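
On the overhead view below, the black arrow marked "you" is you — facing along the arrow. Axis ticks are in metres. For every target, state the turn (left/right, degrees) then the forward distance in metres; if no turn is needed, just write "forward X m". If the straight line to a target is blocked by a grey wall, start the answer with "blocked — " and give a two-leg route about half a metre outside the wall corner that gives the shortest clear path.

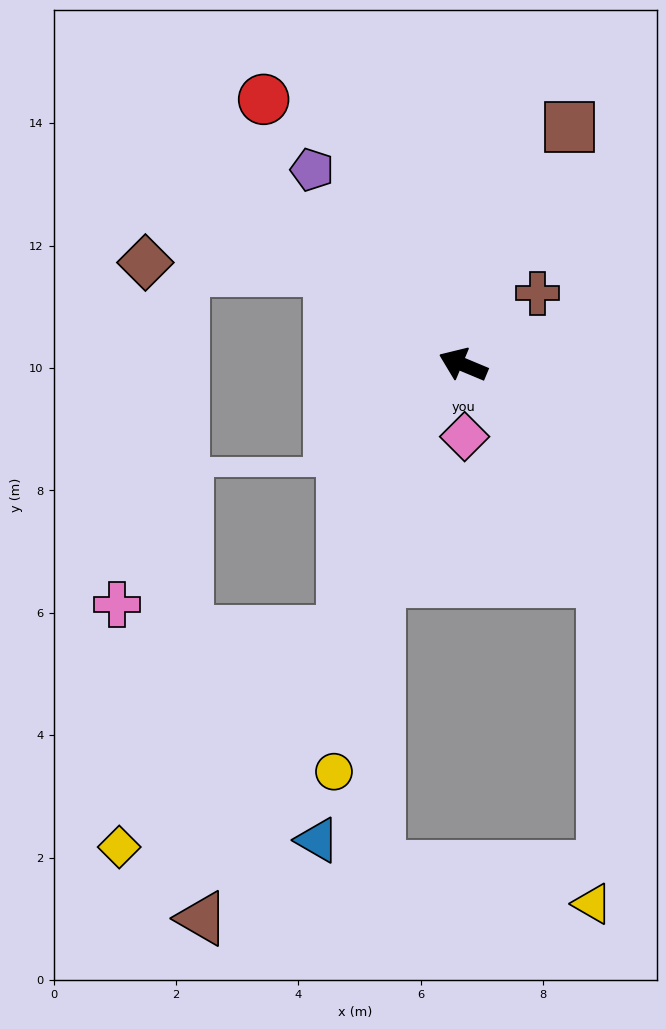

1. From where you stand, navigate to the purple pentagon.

turn right 30°, forward 4.0 m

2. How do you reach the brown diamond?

blocked — turn right 13°, forward 2.7 m, then turn left 33°, forward 3.0 m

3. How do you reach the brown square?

turn right 91°, forward 4.3 m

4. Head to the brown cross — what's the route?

turn right 113°, forward 1.7 m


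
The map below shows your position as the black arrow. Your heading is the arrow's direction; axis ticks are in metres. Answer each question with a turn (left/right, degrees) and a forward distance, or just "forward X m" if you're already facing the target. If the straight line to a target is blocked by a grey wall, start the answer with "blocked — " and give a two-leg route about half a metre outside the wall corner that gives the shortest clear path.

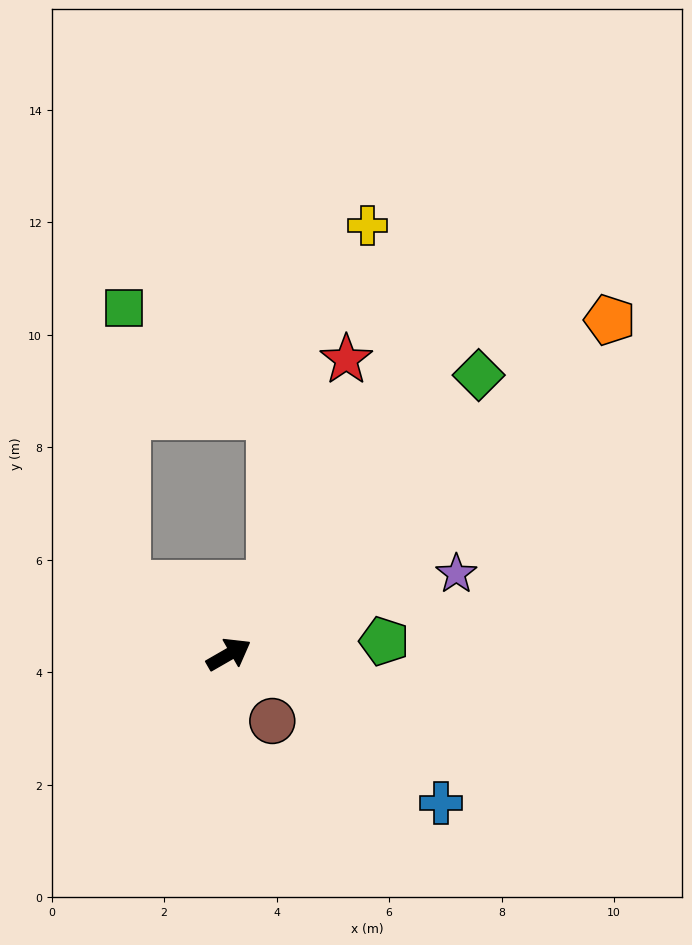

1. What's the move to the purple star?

turn right 10°, forward 4.3 m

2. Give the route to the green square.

blocked — turn left 116°, forward 2.2 m, then turn right 55°, forward 4.9 m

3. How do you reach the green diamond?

turn left 18°, forward 6.7 m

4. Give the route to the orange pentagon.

turn left 11°, forward 9.0 m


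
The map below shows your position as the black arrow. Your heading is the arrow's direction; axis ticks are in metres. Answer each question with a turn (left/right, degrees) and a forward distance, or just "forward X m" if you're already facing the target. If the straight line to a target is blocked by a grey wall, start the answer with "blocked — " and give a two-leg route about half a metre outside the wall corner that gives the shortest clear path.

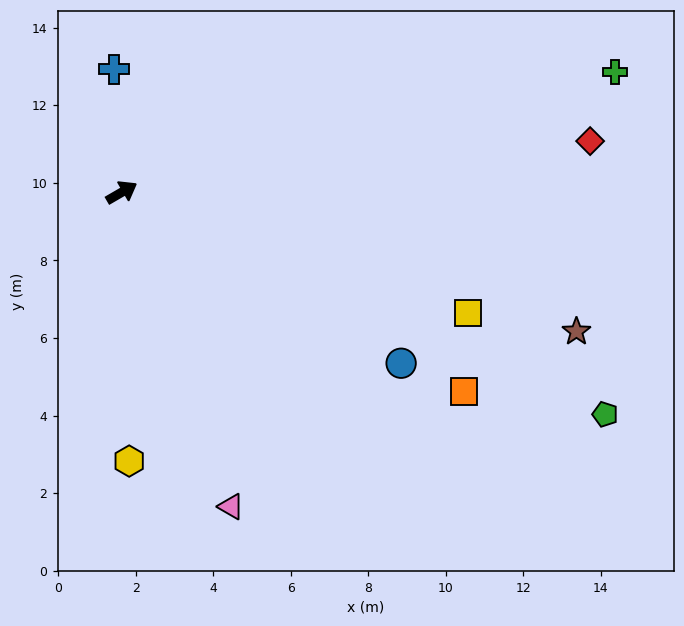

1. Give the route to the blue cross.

turn left 63°, forward 3.2 m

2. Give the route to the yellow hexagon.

turn right 119°, forward 6.9 m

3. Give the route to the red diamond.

turn right 24°, forward 12.2 m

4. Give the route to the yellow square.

turn right 49°, forward 9.5 m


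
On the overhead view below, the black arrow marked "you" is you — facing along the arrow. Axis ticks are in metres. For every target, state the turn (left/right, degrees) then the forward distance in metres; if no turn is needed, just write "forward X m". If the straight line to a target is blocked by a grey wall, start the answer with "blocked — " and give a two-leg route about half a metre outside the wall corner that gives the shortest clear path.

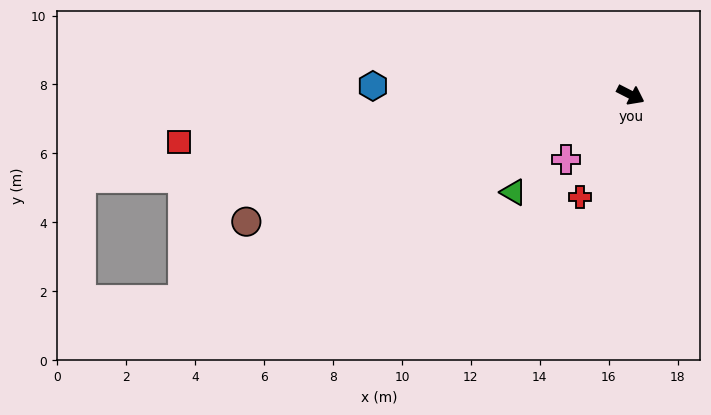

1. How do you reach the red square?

turn right 147°, forward 13.2 m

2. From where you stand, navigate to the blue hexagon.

turn right 155°, forward 7.5 m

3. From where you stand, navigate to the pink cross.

turn right 108°, forward 2.7 m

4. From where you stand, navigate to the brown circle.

turn right 135°, forward 11.7 m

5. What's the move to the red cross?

turn right 89°, forward 3.3 m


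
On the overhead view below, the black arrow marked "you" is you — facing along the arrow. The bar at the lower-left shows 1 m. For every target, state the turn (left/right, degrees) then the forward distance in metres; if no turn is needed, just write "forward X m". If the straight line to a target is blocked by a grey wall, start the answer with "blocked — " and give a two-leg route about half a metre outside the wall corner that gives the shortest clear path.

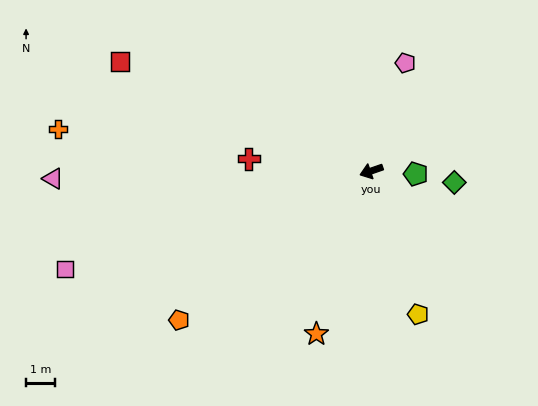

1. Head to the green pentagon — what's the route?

turn left 157°, forward 1.6 m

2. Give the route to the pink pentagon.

turn right 127°, forward 3.9 m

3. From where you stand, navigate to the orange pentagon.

turn left 19°, forward 8.5 m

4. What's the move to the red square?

turn right 43°, forward 9.6 m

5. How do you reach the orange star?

turn left 52°, forward 6.0 m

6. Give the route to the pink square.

forward 11.2 m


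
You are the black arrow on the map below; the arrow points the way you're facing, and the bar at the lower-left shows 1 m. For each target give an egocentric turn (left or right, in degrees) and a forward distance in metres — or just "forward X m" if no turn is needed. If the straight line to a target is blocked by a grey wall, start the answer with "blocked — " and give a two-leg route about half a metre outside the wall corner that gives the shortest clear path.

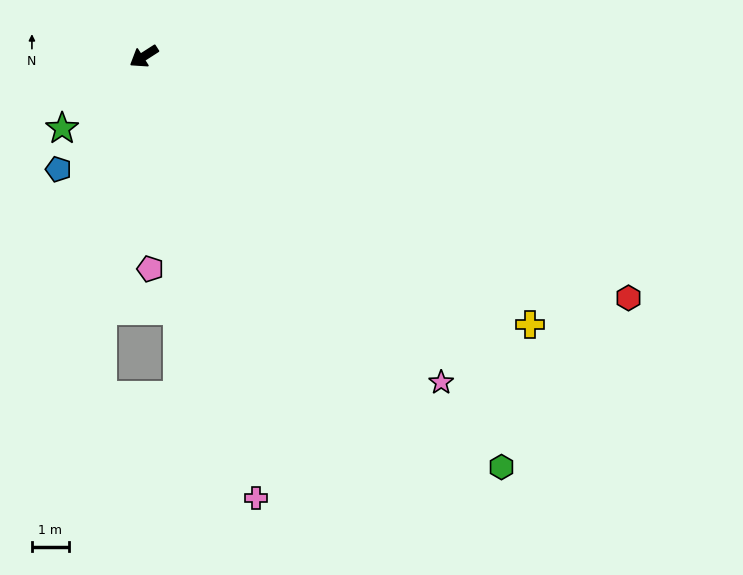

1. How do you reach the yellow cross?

turn left 113°, forward 12.8 m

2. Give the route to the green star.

turn left 9°, forward 3.0 m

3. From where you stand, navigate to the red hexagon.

turn left 121°, forward 14.8 m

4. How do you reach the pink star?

turn left 100°, forward 12.1 m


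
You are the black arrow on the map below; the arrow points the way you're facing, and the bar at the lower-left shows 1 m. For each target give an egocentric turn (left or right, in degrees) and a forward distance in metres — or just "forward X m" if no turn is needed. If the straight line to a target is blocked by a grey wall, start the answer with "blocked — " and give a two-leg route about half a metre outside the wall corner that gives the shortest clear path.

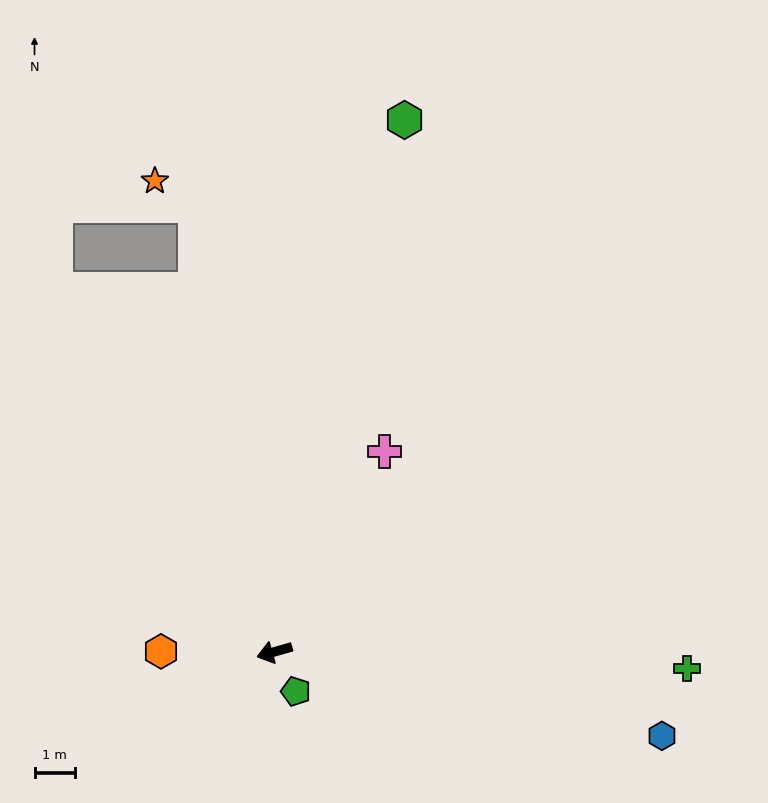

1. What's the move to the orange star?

blocked — turn right 96°, forward 11.2 m, then turn left 48°, forward 1.2 m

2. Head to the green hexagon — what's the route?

turn right 120°, forward 13.6 m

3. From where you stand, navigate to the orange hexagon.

turn right 16°, forward 2.8 m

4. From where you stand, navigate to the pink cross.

turn right 135°, forward 5.7 m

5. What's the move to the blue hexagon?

turn left 152°, forward 9.8 m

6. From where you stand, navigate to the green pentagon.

turn left 102°, forward 1.1 m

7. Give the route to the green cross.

turn left 162°, forward 10.2 m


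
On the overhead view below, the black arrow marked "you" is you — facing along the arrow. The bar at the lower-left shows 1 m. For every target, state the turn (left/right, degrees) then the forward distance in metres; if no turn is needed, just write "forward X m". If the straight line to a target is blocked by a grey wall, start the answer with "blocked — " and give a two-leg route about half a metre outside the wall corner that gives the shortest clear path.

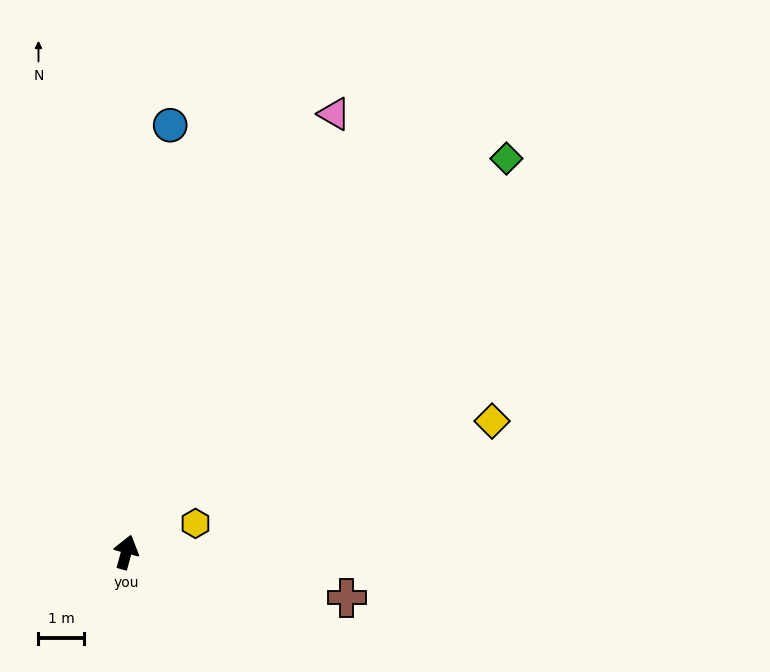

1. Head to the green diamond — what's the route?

turn right 29°, forward 12.0 m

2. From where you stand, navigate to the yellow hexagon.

turn right 52°, forward 1.6 m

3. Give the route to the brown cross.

turn right 87°, forward 4.9 m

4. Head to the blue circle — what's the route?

turn left 9°, forward 9.4 m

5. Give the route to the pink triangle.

turn right 10°, forward 10.6 m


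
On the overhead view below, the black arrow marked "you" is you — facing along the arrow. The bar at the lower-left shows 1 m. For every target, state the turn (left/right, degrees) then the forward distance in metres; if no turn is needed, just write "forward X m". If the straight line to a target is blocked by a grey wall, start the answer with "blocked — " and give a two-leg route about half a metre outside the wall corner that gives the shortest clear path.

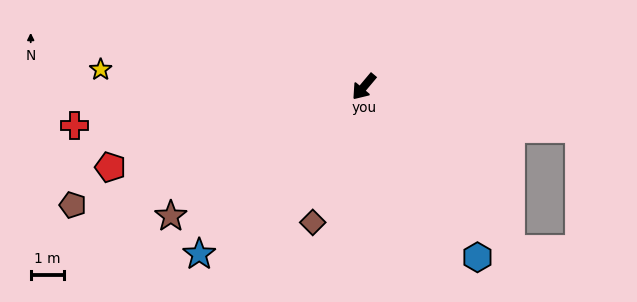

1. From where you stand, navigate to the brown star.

turn right 16°, forward 7.1 m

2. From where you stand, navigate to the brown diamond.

turn left 19°, forward 4.4 m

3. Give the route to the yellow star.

turn right 54°, forward 8.0 m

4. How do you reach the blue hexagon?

turn left 74°, forward 6.2 m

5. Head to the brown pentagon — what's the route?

turn right 28°, forward 9.6 m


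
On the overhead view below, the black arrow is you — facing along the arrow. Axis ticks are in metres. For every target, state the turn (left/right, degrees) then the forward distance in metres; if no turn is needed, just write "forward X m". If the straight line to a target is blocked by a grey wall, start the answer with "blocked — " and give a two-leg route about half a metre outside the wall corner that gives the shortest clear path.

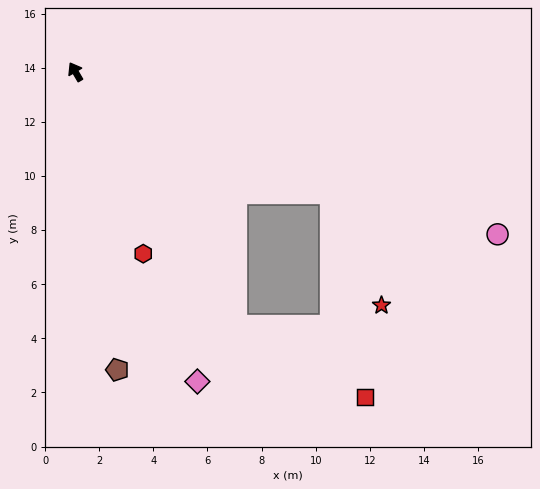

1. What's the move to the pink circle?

turn right 141°, forward 16.7 m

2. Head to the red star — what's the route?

blocked — turn right 146°, forward 10.5 m, then turn right 40°, forward 4.5 m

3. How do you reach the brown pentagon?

turn left 158°, forward 11.1 m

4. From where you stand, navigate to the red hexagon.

turn left 170°, forward 7.2 m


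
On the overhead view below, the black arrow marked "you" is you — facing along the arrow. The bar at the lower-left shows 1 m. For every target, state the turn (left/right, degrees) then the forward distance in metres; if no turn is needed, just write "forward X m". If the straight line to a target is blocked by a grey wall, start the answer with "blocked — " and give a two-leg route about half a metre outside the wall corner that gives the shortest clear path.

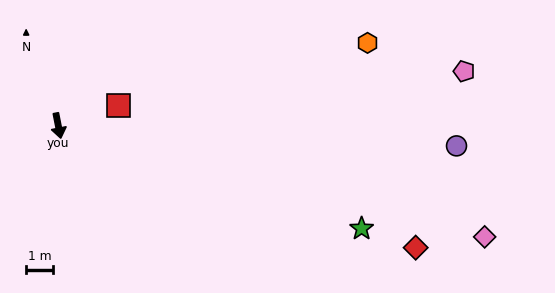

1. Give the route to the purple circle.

turn left 76°, forward 14.6 m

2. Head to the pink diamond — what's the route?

turn left 64°, forward 16.1 m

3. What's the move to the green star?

turn left 60°, forward 11.7 m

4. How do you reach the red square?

turn left 98°, forward 2.3 m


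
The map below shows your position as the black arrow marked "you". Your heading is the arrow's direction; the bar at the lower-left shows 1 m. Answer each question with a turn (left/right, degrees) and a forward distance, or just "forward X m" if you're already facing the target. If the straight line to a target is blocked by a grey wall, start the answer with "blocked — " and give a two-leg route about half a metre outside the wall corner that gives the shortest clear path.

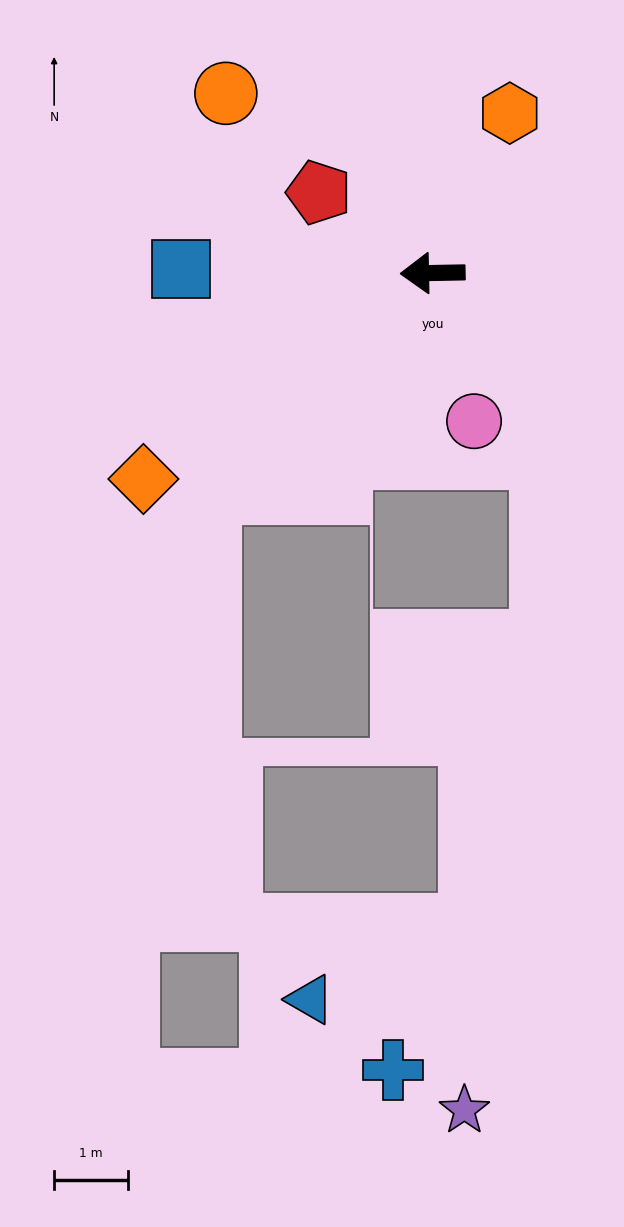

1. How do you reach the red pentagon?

turn right 36°, forward 1.9 m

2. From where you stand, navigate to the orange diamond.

turn left 34°, forward 4.8 m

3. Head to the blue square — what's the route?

turn right 2°, forward 3.4 m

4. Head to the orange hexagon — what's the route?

turn right 117°, forward 2.4 m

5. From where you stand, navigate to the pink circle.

turn left 105°, forward 2.1 m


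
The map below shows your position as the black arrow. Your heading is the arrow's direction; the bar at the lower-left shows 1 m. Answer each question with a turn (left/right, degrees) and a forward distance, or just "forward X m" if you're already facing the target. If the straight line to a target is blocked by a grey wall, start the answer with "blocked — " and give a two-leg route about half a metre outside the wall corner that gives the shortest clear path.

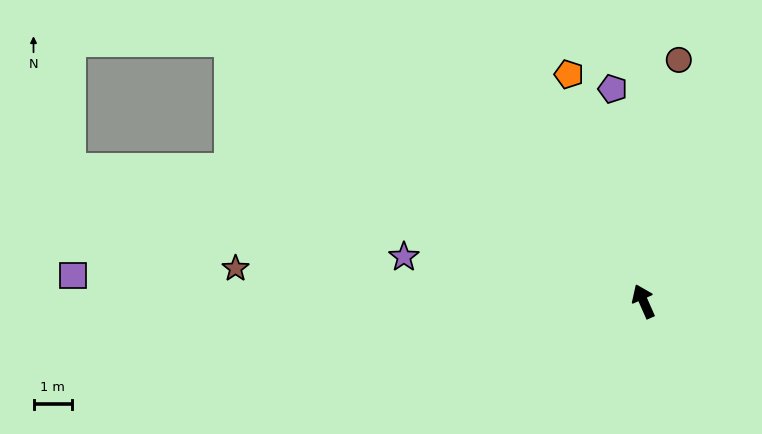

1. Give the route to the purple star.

turn left 56°, forward 6.3 m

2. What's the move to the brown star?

turn left 62°, forward 10.6 m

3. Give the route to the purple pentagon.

turn right 16°, forward 5.6 m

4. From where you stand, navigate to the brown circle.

turn right 32°, forward 6.3 m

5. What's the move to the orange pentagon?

turn right 6°, forward 6.2 m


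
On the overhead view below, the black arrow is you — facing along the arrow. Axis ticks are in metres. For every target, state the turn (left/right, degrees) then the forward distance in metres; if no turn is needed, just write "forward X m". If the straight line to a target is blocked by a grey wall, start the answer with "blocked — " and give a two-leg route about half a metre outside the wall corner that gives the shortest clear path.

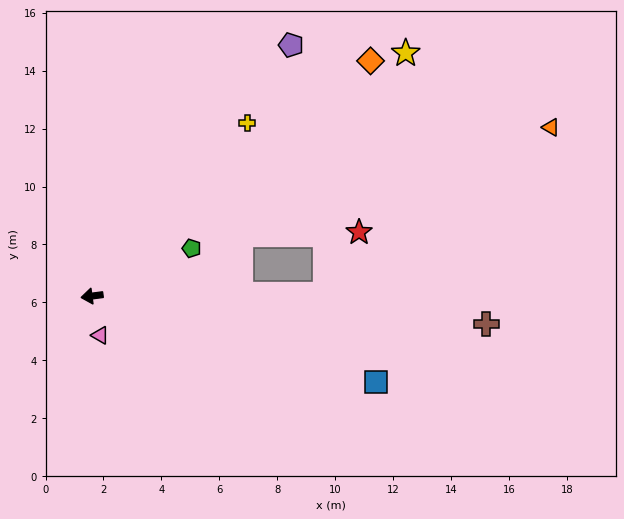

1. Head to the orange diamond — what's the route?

turn right 147°, forward 12.6 m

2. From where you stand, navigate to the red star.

blocked — turn left 173°, forward 8.1 m, then turn left 61°, forward 2.4 m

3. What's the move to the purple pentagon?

turn right 136°, forward 11.1 m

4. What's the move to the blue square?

turn left 156°, forward 10.2 m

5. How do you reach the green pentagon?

turn right 162°, forward 3.8 m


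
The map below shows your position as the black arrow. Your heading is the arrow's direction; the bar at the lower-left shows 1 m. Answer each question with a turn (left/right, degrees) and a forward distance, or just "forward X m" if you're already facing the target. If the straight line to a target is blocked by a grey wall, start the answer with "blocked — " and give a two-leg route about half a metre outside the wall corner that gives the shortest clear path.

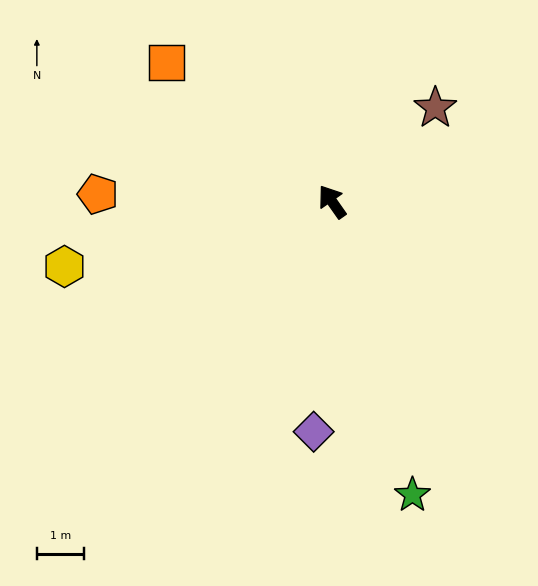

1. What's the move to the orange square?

turn left 15°, forward 4.6 m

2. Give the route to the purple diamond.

turn left 140°, forward 4.9 m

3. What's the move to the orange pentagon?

turn left 53°, forward 5.0 m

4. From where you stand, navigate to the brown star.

turn right 83°, forward 3.0 m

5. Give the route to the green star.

turn left 160°, forward 6.5 m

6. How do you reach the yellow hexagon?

turn left 69°, forward 5.9 m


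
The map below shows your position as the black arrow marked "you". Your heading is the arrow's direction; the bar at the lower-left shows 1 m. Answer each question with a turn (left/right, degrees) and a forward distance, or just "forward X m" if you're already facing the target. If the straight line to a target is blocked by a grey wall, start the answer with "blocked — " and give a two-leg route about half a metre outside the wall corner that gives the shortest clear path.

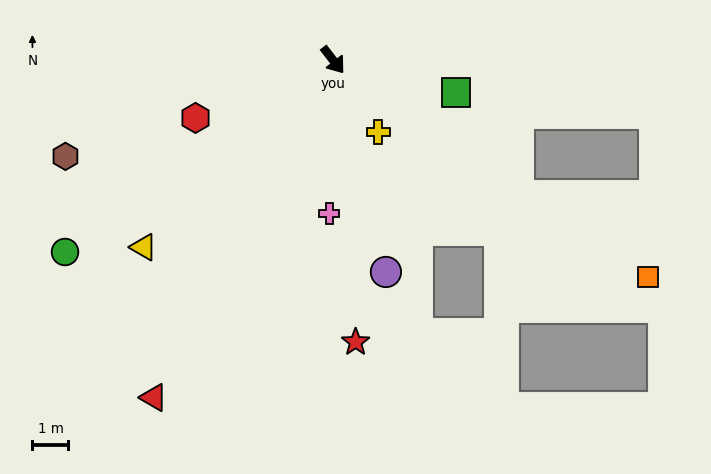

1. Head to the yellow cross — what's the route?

turn right 6°, forward 2.4 m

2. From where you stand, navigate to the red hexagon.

turn right 105°, forward 4.1 m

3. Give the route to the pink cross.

turn right 39°, forward 4.3 m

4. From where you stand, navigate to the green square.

turn left 38°, forward 3.5 m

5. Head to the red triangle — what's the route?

turn right 66°, forward 10.6 m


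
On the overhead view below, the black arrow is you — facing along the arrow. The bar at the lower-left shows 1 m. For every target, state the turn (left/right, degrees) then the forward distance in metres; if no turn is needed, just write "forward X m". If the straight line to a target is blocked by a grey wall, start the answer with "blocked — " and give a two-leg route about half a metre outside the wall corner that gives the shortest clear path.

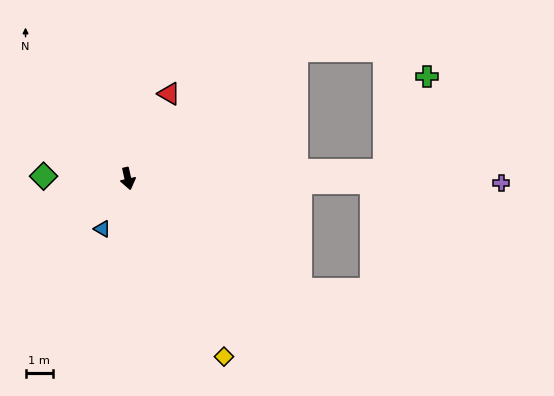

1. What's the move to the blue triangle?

turn right 40°, forward 2.1 m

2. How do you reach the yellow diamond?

turn left 16°, forward 7.4 m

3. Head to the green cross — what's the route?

blocked — turn left 79°, forward 9.4 m, then turn left 64°, forward 3.7 m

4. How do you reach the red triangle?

turn left 141°, forward 3.4 m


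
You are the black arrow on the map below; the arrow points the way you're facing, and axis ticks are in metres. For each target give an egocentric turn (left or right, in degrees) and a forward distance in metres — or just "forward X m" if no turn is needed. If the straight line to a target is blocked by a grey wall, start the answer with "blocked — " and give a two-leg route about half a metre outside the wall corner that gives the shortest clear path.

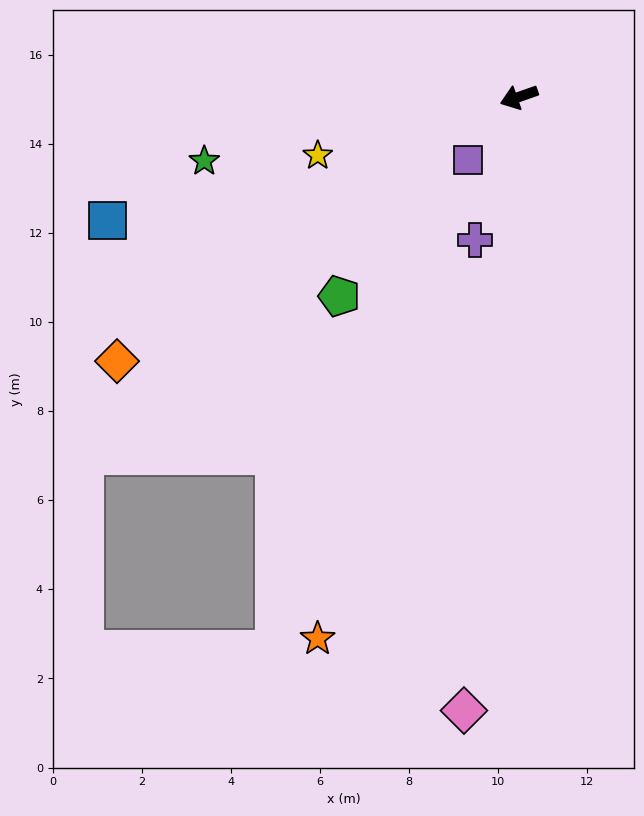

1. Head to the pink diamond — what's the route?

turn left 66°, forward 13.8 m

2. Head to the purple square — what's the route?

turn left 32°, forward 1.8 m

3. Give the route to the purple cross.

turn left 54°, forward 3.4 m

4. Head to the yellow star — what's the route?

turn right 3°, forward 4.7 m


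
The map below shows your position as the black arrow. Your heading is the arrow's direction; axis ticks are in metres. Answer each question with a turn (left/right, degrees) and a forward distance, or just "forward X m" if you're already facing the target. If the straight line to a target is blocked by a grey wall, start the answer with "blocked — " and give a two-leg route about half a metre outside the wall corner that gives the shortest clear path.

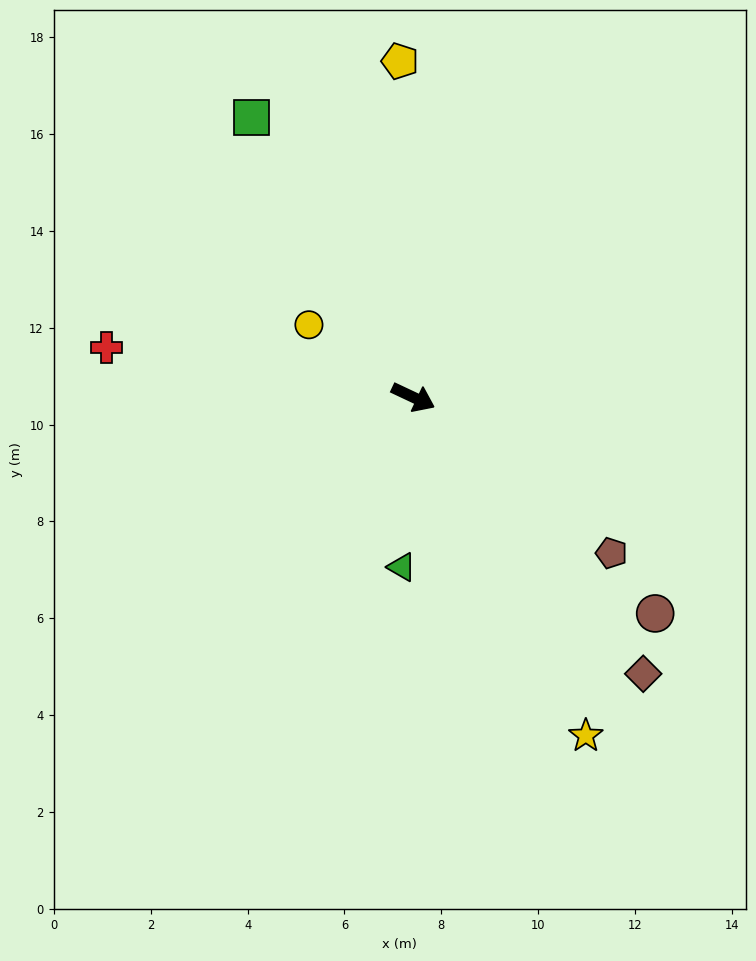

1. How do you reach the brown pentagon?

turn right 13°, forward 5.2 m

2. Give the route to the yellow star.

turn right 38°, forward 7.8 m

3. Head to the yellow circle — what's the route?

turn left 170°, forward 2.6 m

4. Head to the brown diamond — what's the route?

turn right 25°, forward 7.4 m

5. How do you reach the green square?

turn left 145°, forward 6.7 m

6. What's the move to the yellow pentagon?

turn left 117°, forward 6.9 m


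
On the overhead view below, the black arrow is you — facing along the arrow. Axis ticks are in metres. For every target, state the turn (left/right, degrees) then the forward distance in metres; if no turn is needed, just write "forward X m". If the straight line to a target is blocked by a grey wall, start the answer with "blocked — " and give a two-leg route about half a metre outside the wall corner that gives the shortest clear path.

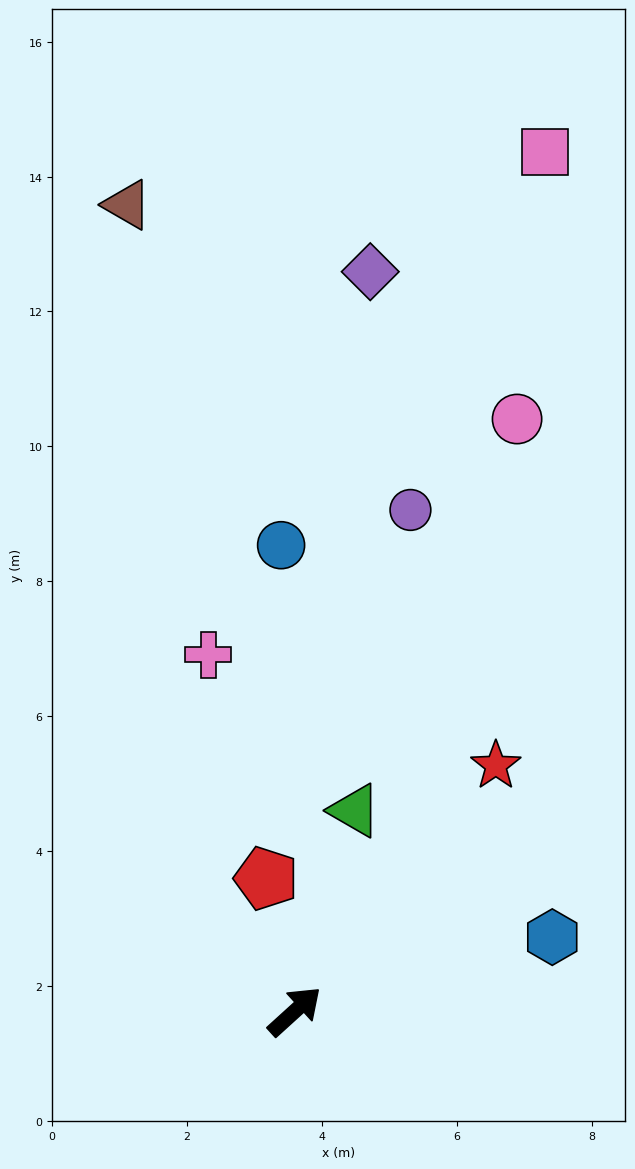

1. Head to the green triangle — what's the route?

turn left 31°, forward 3.1 m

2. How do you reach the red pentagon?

turn left 60°, forward 2.0 m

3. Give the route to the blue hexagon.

turn right 26°, forward 4.0 m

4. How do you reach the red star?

turn left 8°, forward 4.7 m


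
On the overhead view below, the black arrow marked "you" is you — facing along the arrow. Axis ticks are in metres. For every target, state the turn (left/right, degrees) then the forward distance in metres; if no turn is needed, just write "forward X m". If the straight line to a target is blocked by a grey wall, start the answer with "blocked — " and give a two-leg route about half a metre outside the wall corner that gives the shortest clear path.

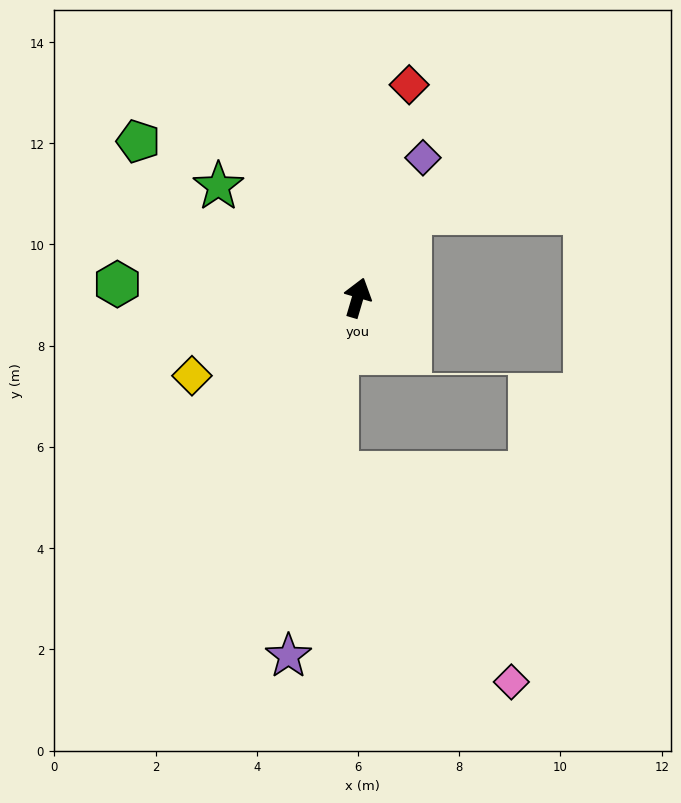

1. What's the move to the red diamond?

turn left 3°, forward 4.3 m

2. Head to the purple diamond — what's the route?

turn right 9°, forward 3.1 m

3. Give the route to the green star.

turn left 68°, forward 3.5 m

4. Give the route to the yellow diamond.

turn left 132°, forward 3.6 m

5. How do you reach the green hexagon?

turn left 103°, forward 4.8 m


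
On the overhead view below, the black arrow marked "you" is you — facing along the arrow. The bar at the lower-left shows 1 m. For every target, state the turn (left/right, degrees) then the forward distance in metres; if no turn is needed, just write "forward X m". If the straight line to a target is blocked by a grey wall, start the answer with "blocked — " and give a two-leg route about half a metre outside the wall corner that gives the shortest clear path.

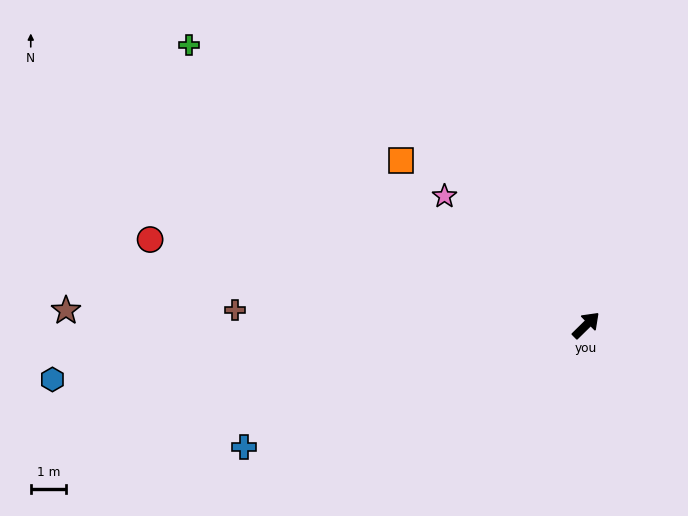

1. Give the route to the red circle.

turn left 124°, forward 12.7 m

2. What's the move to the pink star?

turn left 93°, forward 5.5 m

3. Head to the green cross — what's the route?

turn left 100°, forward 13.9 m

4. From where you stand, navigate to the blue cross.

turn left 155°, forward 10.3 m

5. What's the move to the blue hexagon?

turn left 141°, forward 15.3 m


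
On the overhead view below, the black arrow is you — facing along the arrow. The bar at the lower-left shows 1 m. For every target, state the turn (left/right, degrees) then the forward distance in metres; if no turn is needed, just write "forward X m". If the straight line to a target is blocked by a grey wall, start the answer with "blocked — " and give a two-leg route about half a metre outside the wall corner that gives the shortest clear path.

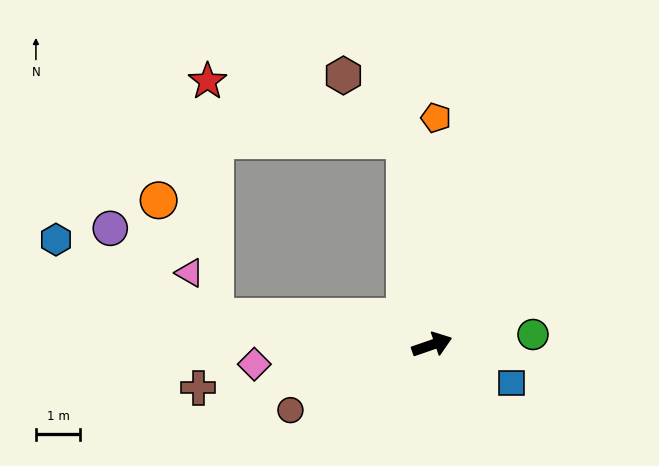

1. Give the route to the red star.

blocked — turn left 79°, forward 4.7 m, then turn left 65°, forward 4.7 m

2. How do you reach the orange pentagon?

turn left 70°, forward 5.2 m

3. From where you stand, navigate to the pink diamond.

turn left 167°, forward 4.1 m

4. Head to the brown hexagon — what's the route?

blocked — turn left 79°, forward 4.7 m, then turn left 35°, forward 2.0 m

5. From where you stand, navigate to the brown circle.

turn right 174°, forward 3.5 m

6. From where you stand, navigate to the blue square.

turn right 45°, forward 2.0 m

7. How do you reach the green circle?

turn right 13°, forward 2.3 m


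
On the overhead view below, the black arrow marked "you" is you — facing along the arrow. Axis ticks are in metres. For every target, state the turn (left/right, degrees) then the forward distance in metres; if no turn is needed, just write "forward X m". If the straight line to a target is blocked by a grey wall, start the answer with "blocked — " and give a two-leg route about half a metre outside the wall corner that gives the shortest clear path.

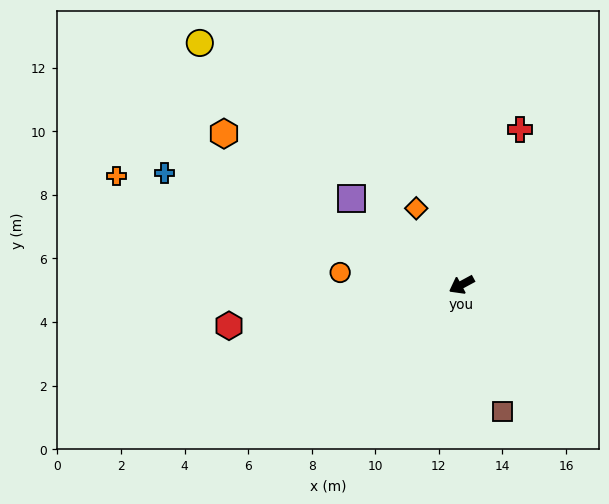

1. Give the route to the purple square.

turn right 67°, forward 4.4 m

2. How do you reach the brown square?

turn left 79°, forward 4.2 m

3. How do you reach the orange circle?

turn right 34°, forward 3.8 m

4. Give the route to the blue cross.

turn right 49°, forward 10.0 m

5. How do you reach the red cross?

turn right 139°, forward 5.2 m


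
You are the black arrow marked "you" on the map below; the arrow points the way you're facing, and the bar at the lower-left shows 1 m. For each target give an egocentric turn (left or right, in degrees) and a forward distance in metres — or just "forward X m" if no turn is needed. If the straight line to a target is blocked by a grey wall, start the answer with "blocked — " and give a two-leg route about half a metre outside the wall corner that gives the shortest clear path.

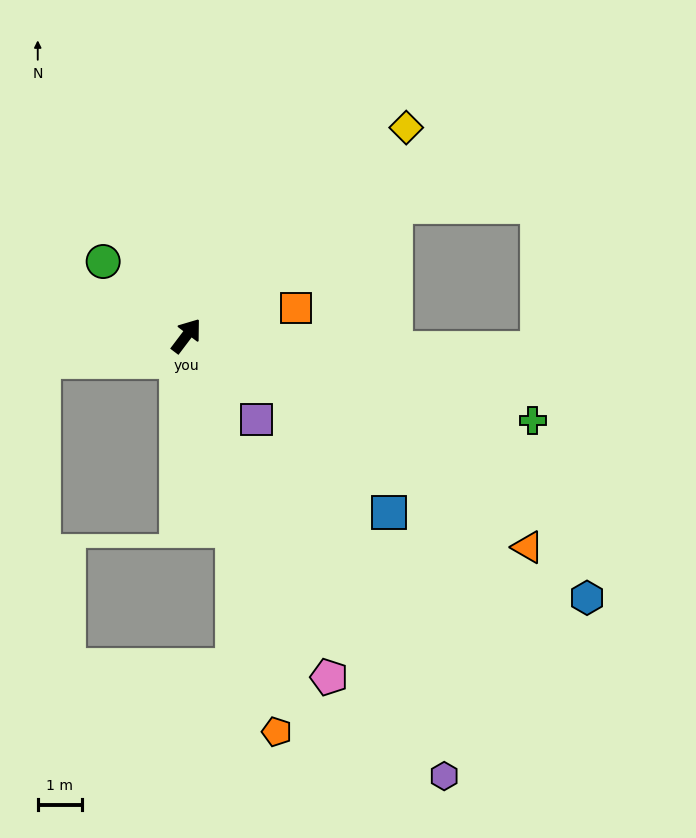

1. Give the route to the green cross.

turn right 67°, forward 8.1 m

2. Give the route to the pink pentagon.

turn right 120°, forward 8.4 m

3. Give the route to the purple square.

turn right 103°, forward 2.5 m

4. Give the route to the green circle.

turn left 85°, forward 2.5 m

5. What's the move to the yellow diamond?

turn right 9°, forward 6.8 m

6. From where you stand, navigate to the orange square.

turn right 39°, forward 2.5 m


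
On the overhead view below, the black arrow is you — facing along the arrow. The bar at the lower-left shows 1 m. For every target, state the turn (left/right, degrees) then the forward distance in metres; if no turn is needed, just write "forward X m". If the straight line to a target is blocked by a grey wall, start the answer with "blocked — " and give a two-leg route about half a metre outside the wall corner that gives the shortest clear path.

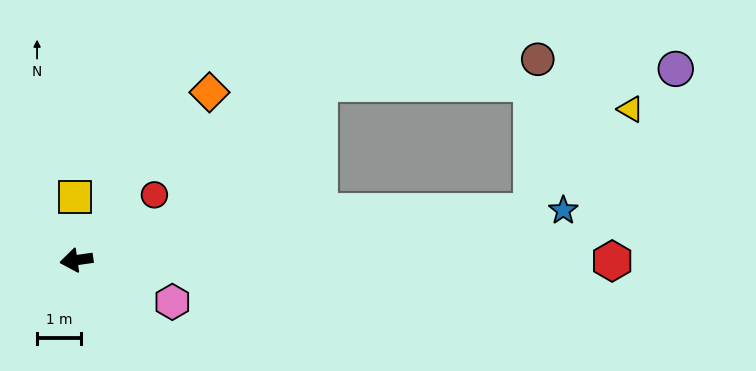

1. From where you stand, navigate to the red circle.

turn right 148°, forward 2.3 m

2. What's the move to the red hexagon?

turn left 172°, forward 12.3 m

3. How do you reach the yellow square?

turn right 97°, forward 1.5 m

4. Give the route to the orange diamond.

turn right 137°, forward 4.9 m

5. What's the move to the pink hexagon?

turn left 148°, forward 2.4 m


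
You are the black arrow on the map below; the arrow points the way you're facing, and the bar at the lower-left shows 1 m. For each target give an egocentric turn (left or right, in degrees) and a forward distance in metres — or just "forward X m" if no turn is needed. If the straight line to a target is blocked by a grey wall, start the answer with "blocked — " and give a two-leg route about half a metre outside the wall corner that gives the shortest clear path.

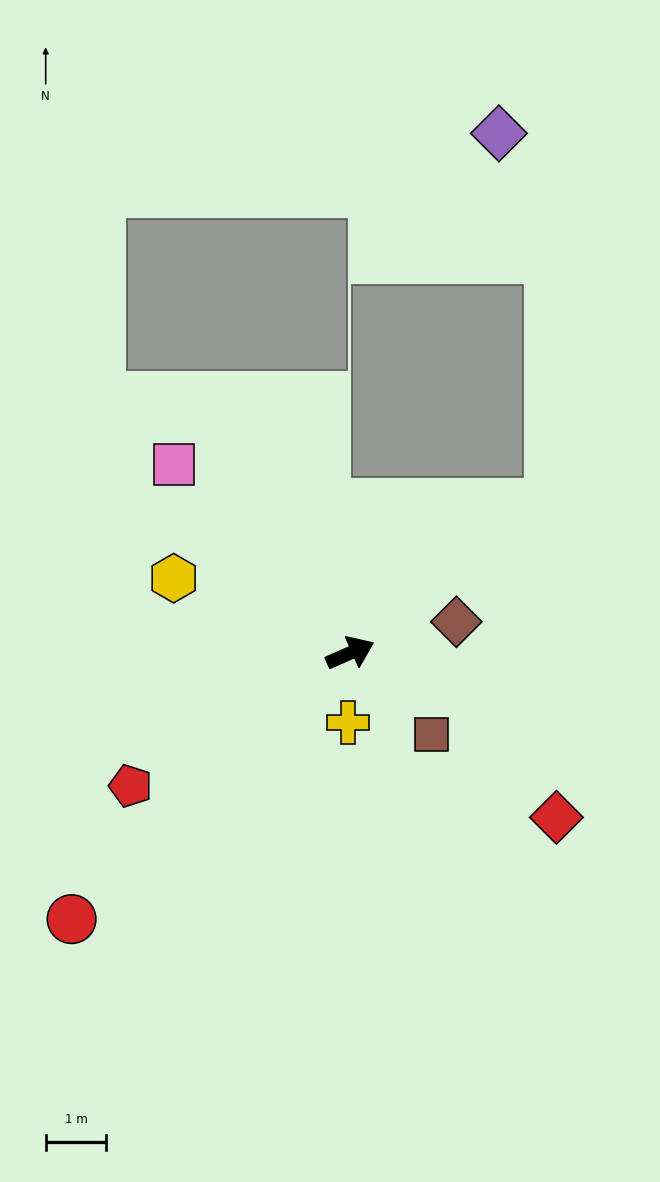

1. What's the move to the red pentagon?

turn right 173°, forward 4.2 m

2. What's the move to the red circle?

turn right 160°, forward 6.4 m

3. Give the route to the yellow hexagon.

turn left 133°, forward 3.2 m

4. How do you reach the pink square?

turn left 109°, forward 4.3 m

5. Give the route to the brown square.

turn right 69°, forward 1.9 m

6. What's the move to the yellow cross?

turn right 116°, forward 1.2 m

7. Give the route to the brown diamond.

turn right 7°, forward 1.8 m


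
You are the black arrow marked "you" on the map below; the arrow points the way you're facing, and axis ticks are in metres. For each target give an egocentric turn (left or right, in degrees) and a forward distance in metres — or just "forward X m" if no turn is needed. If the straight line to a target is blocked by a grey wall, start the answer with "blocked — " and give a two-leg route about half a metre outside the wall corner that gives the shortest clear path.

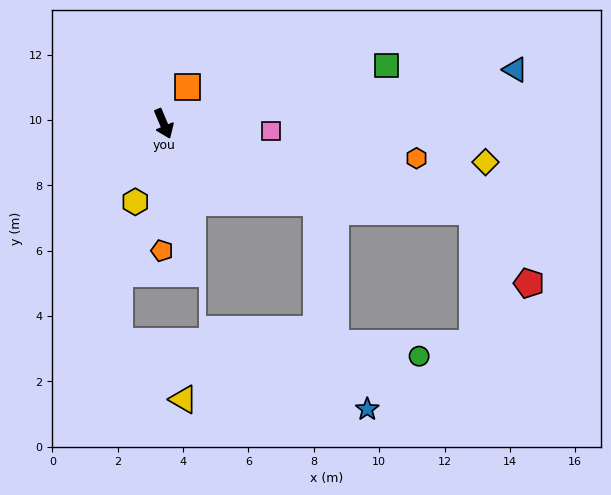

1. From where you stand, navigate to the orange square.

turn left 124°, forward 1.3 m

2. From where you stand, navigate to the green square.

turn left 82°, forward 7.0 m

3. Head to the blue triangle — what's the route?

turn left 76°, forward 10.9 m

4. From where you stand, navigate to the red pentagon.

blocked — turn left 51°, forward 9.8 m, then turn right 36°, forward 2.8 m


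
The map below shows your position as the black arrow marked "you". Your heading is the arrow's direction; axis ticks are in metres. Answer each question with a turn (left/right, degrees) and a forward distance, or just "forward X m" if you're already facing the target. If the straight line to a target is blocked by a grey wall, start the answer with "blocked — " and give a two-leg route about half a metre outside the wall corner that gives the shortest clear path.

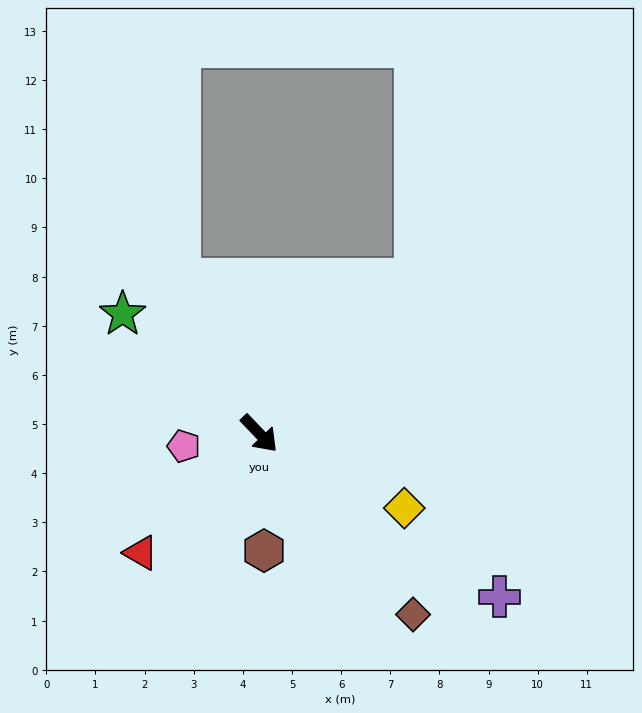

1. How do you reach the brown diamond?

turn right 3°, forward 4.8 m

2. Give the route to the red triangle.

turn right 88°, forward 3.4 m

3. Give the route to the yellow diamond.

turn left 19°, forward 3.3 m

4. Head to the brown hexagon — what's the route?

turn right 41°, forward 2.4 m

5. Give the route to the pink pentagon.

turn right 124°, forward 1.6 m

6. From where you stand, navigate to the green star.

turn right 175°, forward 3.7 m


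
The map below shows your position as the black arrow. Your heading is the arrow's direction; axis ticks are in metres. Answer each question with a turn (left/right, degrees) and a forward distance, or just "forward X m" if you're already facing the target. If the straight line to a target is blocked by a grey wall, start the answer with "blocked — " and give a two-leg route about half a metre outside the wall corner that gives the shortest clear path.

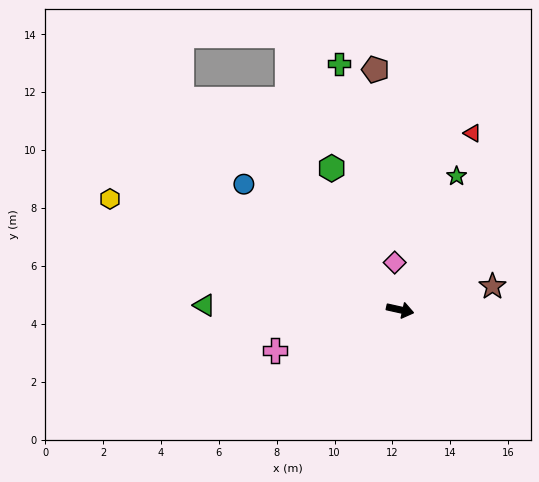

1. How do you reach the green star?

turn left 80°, forward 5.0 m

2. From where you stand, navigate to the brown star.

turn left 27°, forward 3.3 m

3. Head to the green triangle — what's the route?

turn right 169°, forward 6.8 m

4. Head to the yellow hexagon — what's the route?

turn left 172°, forward 10.7 m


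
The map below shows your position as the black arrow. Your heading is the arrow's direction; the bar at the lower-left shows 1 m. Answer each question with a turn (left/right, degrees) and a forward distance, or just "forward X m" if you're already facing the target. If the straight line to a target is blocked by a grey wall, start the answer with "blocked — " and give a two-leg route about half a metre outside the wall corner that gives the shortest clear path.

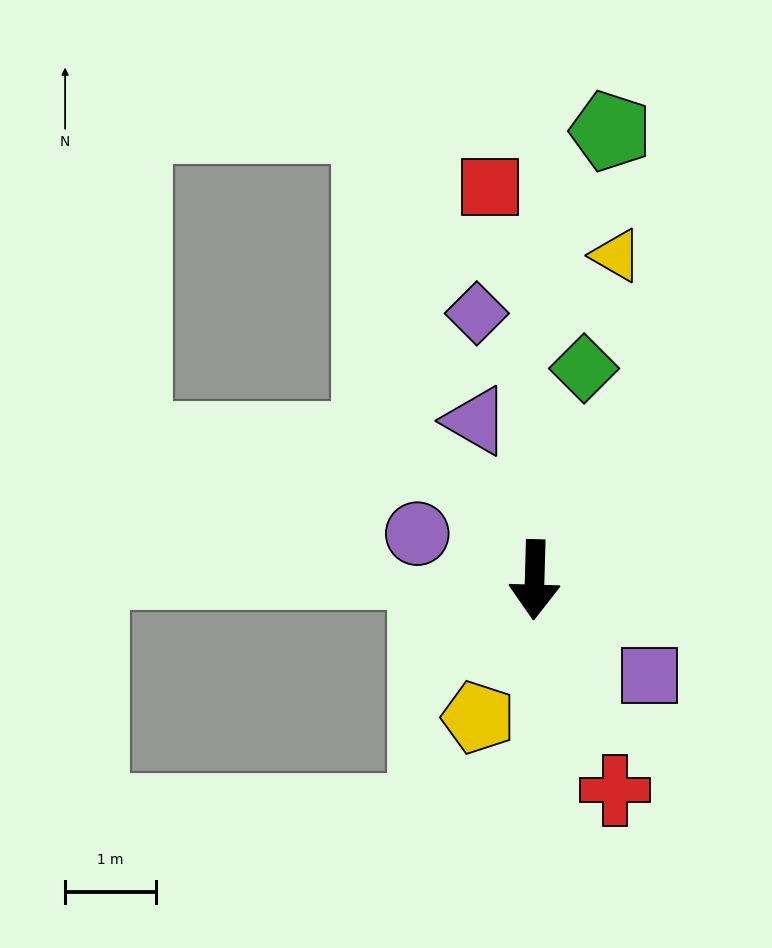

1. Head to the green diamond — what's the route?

turn left 168°, forward 2.4 m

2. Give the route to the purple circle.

turn right 110°, forward 1.4 m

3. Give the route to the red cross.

turn left 23°, forward 2.5 m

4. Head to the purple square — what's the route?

turn left 52°, forward 1.7 m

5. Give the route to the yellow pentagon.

turn right 21°, forward 1.6 m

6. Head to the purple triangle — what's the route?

turn right 158°, forward 1.9 m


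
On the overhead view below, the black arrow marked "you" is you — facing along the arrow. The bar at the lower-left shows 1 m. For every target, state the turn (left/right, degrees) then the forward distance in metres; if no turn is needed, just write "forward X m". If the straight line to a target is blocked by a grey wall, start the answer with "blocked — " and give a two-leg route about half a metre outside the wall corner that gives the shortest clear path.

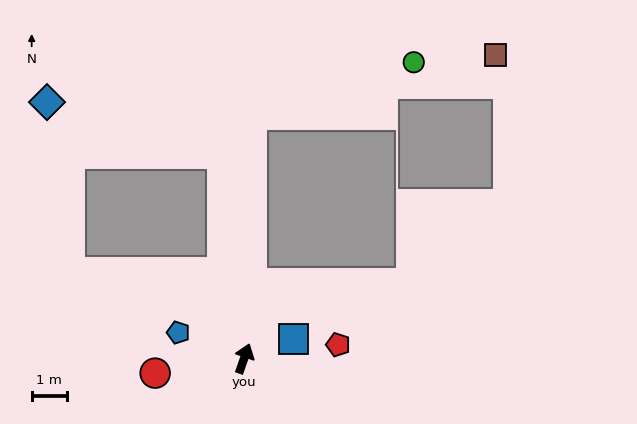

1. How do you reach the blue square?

turn right 49°, forward 1.5 m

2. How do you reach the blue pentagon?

turn left 88°, forward 2.0 m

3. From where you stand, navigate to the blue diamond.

blocked — turn left 25°, forward 5.9 m, then turn left 68°, forward 5.2 m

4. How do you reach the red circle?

turn left 119°, forward 2.6 m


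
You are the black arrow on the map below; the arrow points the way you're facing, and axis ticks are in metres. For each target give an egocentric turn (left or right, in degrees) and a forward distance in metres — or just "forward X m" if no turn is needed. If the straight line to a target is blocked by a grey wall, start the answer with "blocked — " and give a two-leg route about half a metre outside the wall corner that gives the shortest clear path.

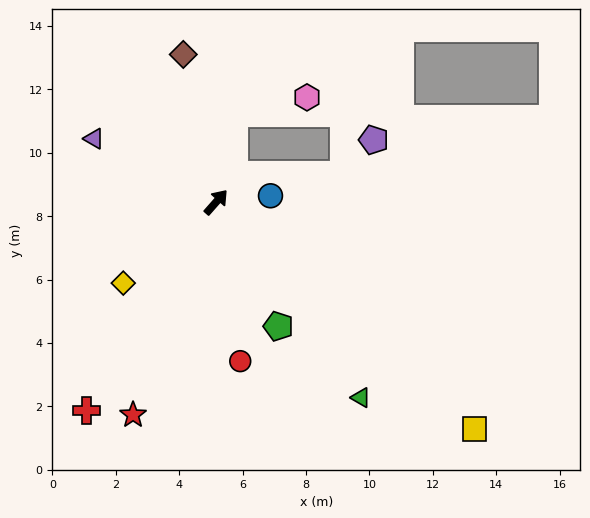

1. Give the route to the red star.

turn right 160°, forward 7.2 m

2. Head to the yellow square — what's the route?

turn right 90°, forward 10.8 m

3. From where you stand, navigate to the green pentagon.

turn right 112°, forward 4.4 m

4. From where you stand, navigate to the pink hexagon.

blocked — turn left 29°, forward 2.9 m, then turn right 65°, forward 2.3 m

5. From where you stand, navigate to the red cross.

turn right 170°, forward 7.7 m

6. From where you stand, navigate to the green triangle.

turn right 102°, forward 7.7 m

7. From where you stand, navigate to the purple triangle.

turn left 104°, forward 4.3 m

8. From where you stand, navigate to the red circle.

turn right 130°, forward 5.1 m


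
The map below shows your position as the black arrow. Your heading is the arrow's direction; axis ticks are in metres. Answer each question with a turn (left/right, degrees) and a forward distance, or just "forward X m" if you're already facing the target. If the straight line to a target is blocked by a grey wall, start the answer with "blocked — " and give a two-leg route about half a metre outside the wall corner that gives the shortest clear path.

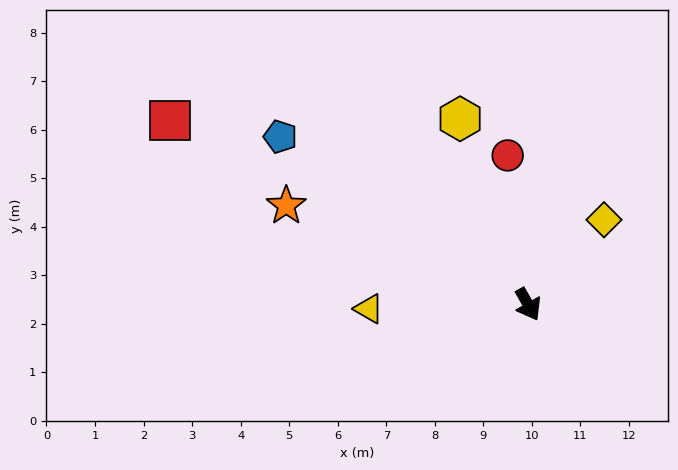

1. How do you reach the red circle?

turn left 158°, forward 3.1 m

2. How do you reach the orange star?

turn right 142°, forward 5.4 m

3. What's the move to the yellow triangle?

turn right 118°, forward 3.3 m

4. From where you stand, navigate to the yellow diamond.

turn left 109°, forward 2.3 m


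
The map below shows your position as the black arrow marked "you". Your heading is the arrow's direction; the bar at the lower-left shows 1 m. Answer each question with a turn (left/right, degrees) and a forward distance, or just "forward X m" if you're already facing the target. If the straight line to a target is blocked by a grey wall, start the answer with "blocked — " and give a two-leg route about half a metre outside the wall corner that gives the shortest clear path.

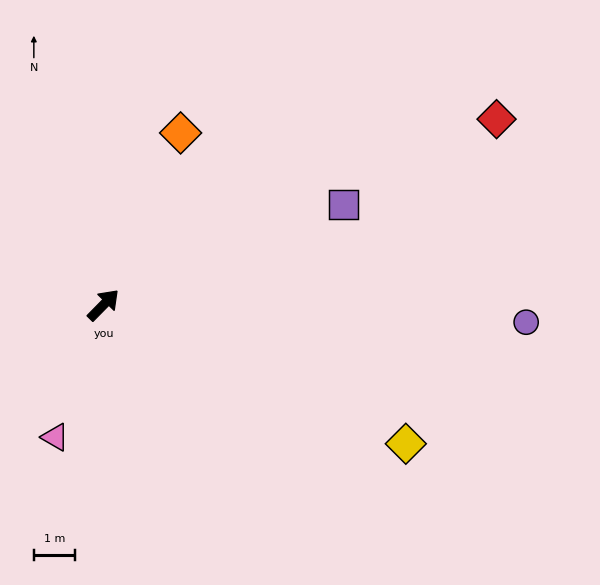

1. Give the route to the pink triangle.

turn right 156°, forward 3.4 m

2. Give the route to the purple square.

turn right 23°, forward 6.3 m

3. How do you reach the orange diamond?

turn left 20°, forward 4.5 m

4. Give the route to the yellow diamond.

turn right 70°, forward 8.0 m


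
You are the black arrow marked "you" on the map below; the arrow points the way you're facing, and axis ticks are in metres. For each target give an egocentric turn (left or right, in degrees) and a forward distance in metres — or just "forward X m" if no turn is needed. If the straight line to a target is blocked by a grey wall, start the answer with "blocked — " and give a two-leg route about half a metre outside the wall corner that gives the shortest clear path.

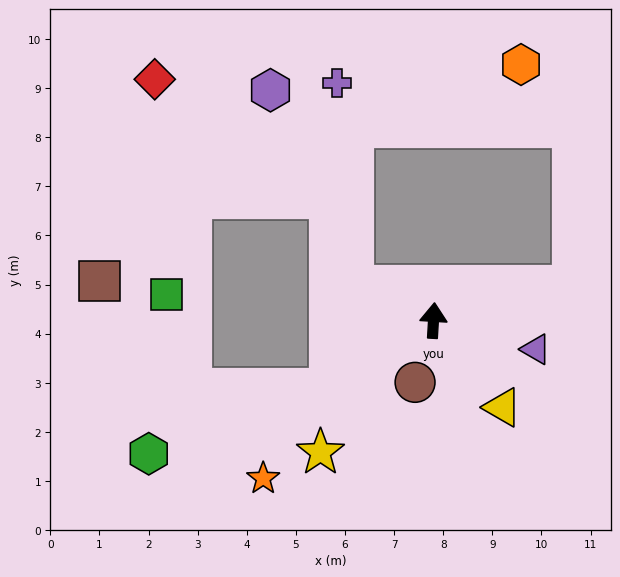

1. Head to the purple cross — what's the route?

blocked — turn left 71°, forward 1.8 m, then turn right 63°, forward 4.2 m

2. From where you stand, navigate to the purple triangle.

turn right 102°, forward 2.2 m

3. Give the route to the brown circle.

turn left 167°, forward 1.3 m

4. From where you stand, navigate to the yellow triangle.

turn right 138°, forward 2.3 m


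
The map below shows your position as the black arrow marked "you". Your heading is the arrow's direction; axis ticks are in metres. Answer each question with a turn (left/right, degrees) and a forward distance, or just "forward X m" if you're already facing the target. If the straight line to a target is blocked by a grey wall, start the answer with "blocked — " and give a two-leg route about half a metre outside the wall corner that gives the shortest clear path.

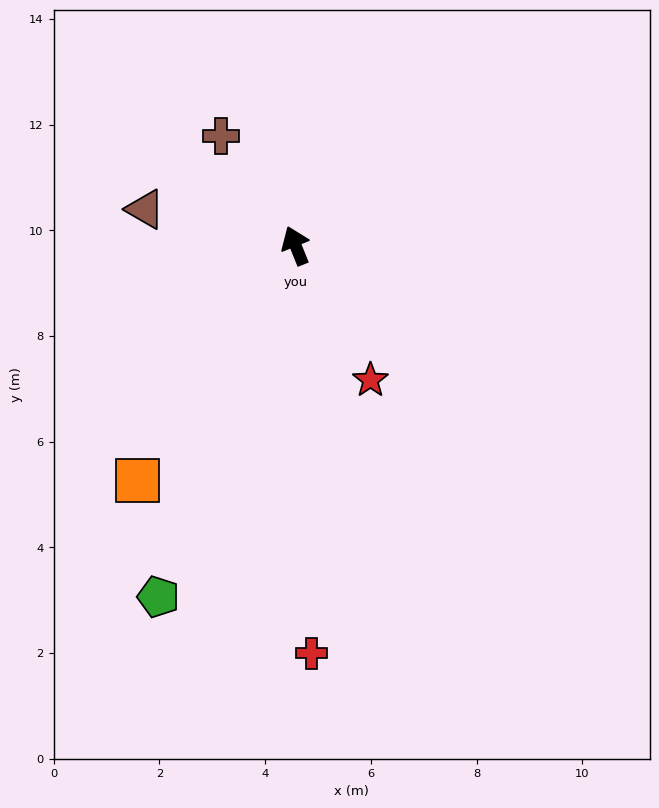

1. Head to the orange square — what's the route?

turn left 124°, forward 5.4 m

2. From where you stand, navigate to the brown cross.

turn left 12°, forward 2.5 m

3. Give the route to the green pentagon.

turn left 137°, forward 7.1 m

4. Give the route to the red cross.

turn left 160°, forward 7.7 m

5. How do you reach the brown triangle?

turn left 54°, forward 2.9 m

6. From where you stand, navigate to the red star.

turn right 173°, forward 2.9 m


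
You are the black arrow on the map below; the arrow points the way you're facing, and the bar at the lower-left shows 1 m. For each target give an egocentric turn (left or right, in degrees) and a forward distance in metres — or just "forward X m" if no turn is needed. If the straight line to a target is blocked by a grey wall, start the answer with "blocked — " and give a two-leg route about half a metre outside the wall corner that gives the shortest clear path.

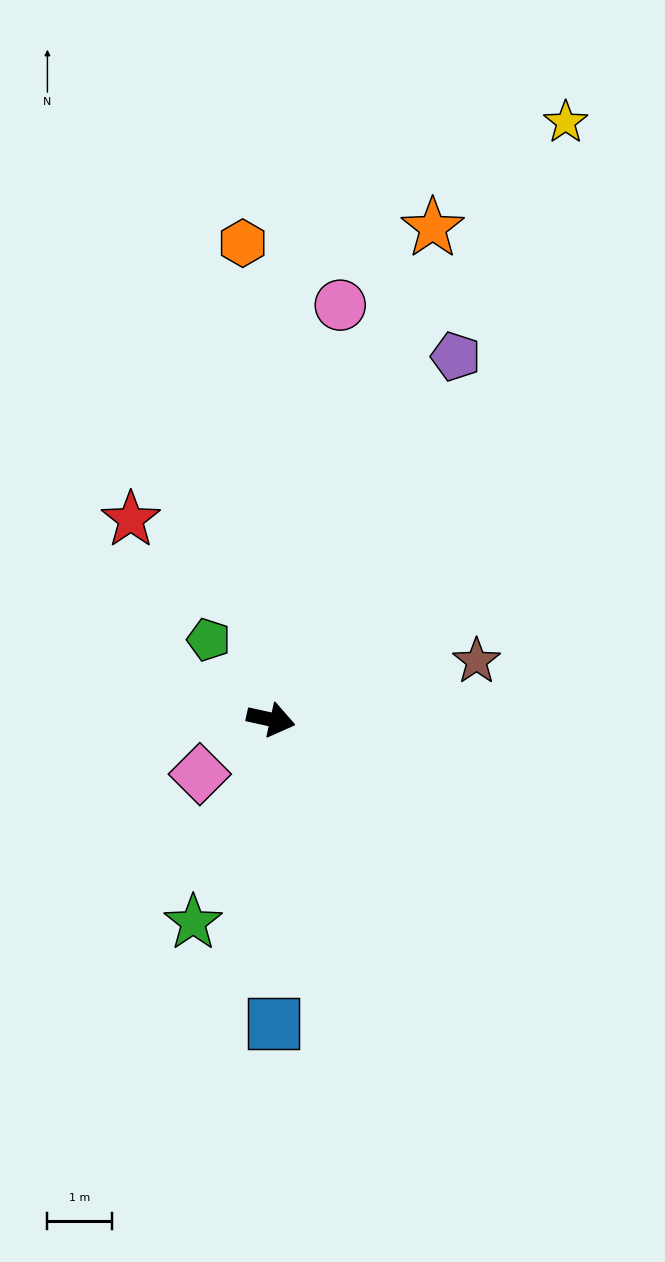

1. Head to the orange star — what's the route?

turn left 84°, forward 8.0 m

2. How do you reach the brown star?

turn left 28°, forward 3.3 m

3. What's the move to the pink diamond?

turn right 130°, forward 1.4 m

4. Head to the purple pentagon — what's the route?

turn left 75°, forward 6.3 m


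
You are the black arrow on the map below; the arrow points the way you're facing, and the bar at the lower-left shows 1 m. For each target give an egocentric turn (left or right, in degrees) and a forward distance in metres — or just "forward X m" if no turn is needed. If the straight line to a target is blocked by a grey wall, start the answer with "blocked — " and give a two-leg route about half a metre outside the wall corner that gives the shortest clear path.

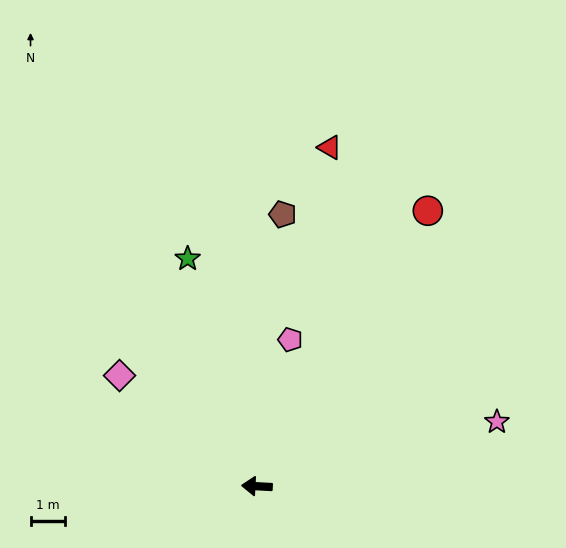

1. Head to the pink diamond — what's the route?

turn right 36°, forward 5.1 m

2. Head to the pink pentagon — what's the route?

turn right 100°, forward 4.4 m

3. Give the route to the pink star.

turn right 162°, forward 7.2 m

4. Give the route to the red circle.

turn right 119°, forward 9.4 m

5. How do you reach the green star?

turn right 70°, forward 6.9 m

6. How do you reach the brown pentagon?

turn right 92°, forward 7.9 m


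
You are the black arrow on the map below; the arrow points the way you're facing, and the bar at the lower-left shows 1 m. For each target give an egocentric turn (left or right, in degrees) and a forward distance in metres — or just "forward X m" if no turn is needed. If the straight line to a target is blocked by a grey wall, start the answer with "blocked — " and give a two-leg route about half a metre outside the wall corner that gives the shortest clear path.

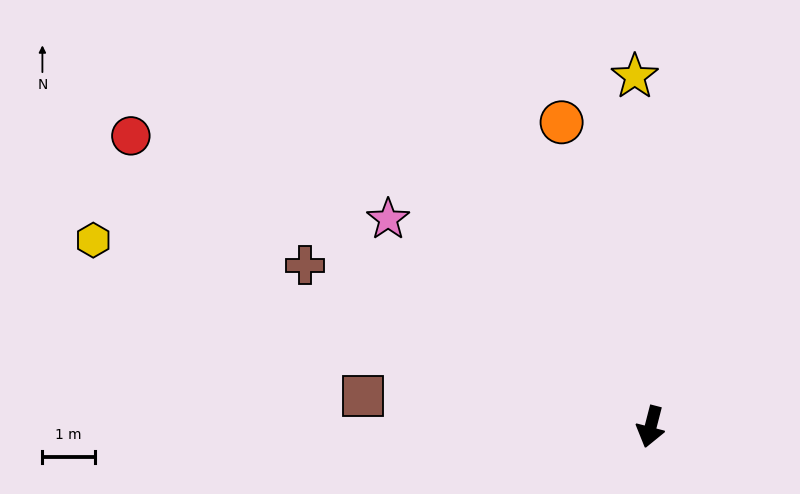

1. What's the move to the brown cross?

turn right 101°, forward 7.3 m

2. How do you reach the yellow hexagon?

turn right 94°, forward 11.2 m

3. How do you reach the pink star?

turn right 114°, forward 6.4 m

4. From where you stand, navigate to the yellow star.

turn right 163°, forward 6.7 m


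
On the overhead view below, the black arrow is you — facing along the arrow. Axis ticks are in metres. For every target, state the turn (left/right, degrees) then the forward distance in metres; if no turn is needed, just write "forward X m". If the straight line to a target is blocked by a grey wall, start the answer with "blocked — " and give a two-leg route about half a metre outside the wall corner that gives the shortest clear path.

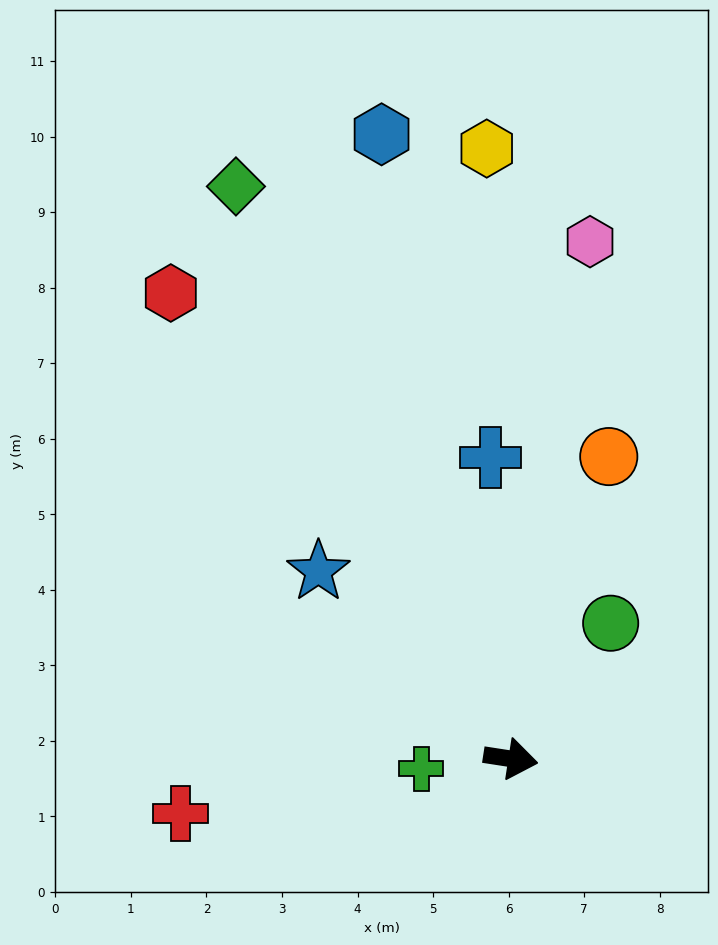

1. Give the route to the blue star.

turn left 145°, forward 3.6 m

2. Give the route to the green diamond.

turn left 124°, forward 8.4 m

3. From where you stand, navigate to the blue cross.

turn left 103°, forward 4.0 m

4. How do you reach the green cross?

turn right 165°, forward 1.2 m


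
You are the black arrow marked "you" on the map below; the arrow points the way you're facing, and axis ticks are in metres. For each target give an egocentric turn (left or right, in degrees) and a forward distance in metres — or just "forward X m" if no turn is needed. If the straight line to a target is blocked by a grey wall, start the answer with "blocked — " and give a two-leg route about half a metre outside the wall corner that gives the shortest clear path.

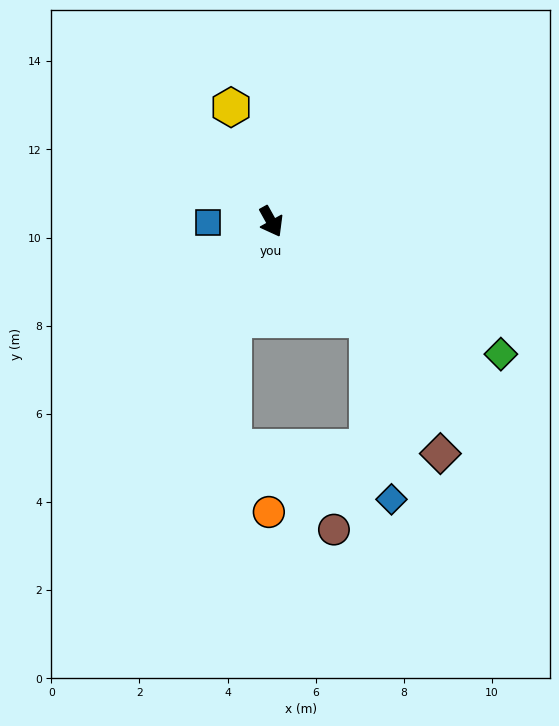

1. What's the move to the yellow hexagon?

turn left 170°, forward 2.8 m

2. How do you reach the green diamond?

turn left 31°, forward 6.0 m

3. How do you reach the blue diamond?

blocked — turn left 16°, forward 3.1 m, then turn right 37°, forward 4.1 m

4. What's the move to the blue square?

turn right 118°, forward 1.4 m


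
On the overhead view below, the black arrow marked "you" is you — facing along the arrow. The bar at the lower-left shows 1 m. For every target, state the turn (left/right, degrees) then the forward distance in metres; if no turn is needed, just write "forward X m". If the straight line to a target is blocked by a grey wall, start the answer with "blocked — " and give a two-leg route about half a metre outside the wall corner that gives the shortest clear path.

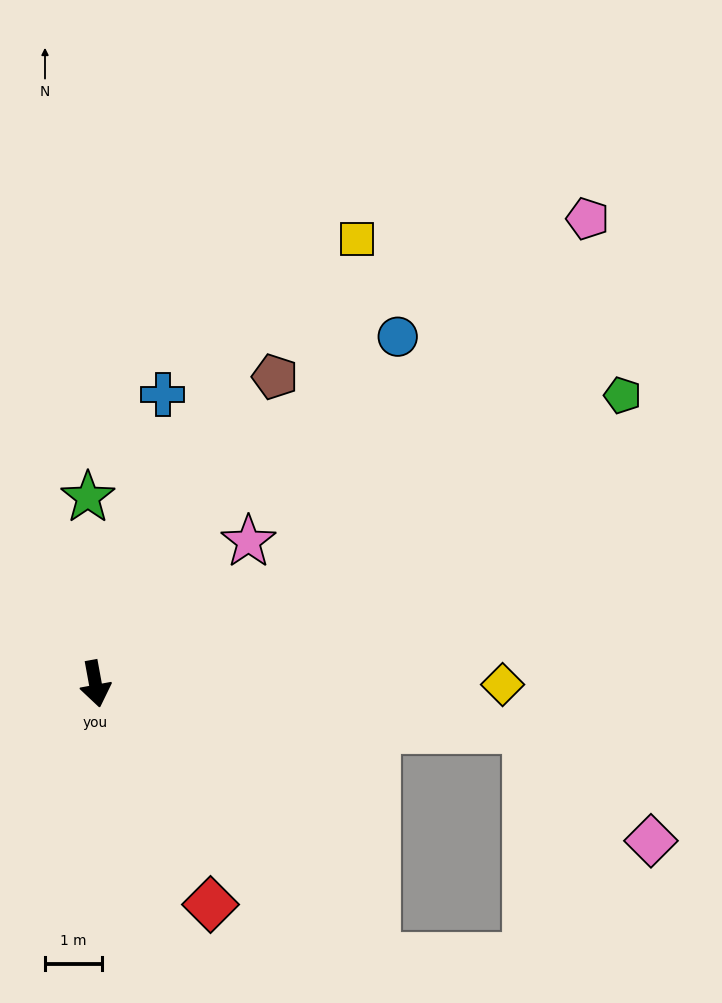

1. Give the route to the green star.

turn left 172°, forward 3.3 m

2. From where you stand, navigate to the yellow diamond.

turn left 79°, forward 7.2 m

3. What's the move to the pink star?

turn left 122°, forward 3.7 m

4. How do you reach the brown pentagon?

turn left 139°, forward 6.3 m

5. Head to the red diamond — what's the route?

turn left 17°, forward 4.4 m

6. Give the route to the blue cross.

turn left 156°, forward 5.2 m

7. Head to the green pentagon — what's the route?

turn left 108°, forward 10.6 m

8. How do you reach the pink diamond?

blocked — turn left 74°, forward 7.7 m, then turn right 36°, forward 2.9 m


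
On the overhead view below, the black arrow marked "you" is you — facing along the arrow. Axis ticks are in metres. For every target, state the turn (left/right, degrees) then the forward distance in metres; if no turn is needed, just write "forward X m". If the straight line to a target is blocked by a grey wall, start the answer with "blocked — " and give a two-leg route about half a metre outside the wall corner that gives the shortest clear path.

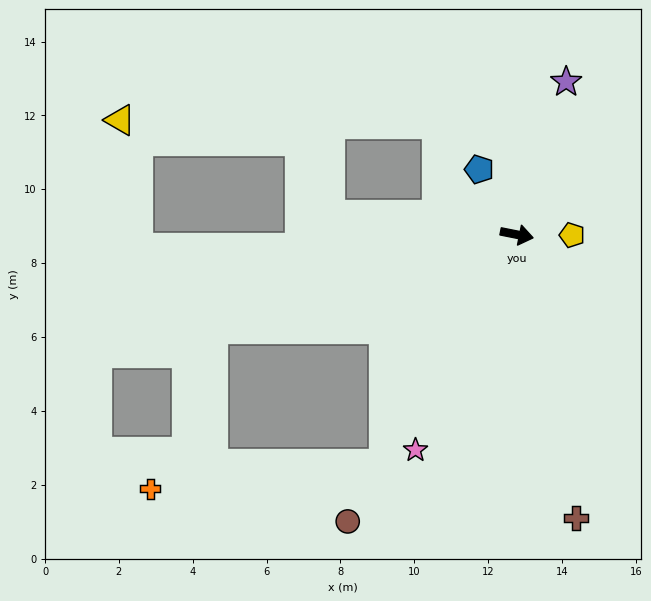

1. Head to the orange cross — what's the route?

blocked — turn right 109°, forward 7.2 m, then turn right 54°, forward 6.4 m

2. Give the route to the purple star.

turn left 83°, forward 4.3 m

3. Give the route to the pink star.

turn right 104°, forward 6.4 m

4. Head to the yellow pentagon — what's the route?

turn left 11°, forward 1.5 m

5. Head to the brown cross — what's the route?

turn right 67°, forward 7.8 m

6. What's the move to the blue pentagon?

turn left 131°, forward 2.0 m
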